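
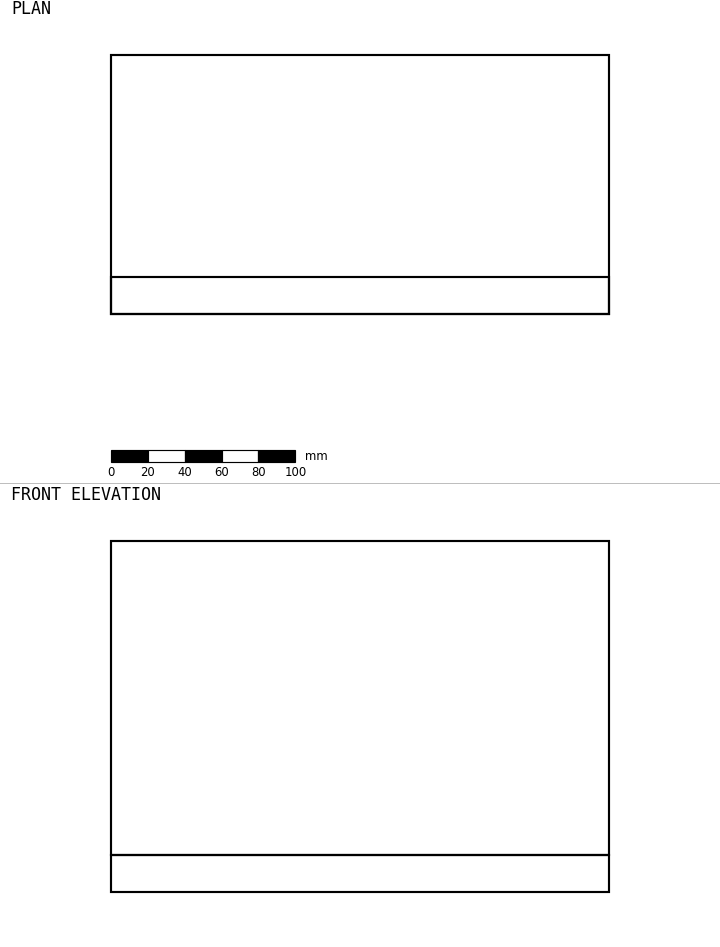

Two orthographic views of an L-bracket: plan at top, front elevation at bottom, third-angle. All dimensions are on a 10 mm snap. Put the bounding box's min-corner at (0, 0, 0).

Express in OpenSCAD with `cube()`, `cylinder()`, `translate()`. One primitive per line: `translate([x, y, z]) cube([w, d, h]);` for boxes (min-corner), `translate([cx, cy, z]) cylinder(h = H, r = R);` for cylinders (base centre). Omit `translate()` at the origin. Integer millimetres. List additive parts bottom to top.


cube([270, 140, 20]);
translate([0, 0, 20]) cube([270, 20, 170]);


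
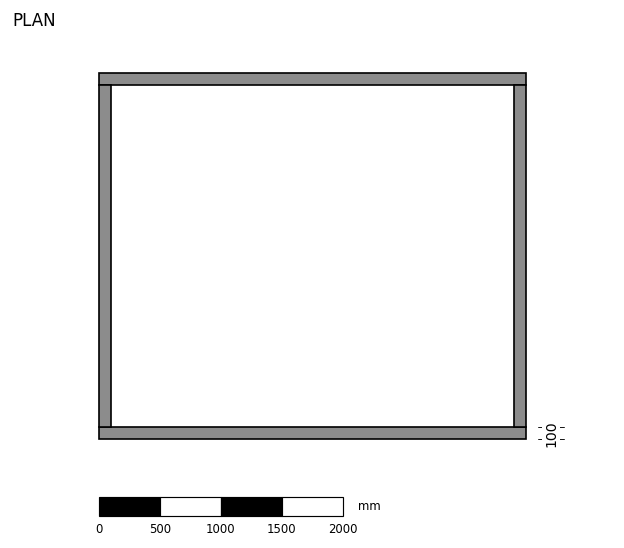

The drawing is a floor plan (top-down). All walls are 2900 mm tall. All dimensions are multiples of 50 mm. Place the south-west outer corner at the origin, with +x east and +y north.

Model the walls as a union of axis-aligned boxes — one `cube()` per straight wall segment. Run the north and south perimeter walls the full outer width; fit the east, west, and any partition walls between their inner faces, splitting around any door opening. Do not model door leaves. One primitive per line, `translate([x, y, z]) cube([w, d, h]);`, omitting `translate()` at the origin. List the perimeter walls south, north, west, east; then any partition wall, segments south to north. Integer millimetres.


cube([3500, 100, 2900]);
translate([0, 2900, 0]) cube([3500, 100, 2900]);
translate([0, 100, 0]) cube([100, 2800, 2900]);
translate([3400, 100, 0]) cube([100, 2800, 2900]);


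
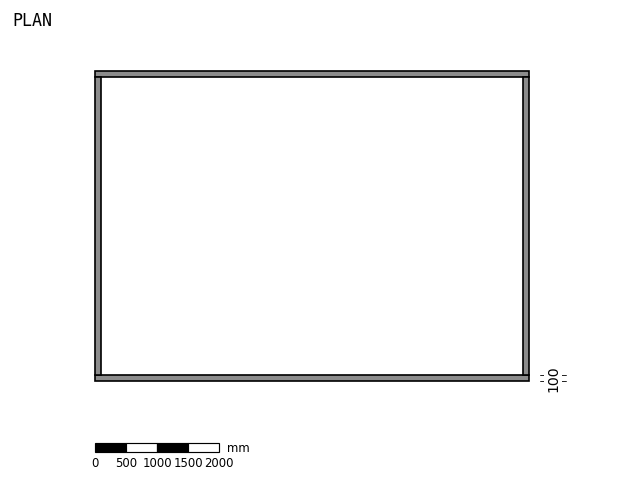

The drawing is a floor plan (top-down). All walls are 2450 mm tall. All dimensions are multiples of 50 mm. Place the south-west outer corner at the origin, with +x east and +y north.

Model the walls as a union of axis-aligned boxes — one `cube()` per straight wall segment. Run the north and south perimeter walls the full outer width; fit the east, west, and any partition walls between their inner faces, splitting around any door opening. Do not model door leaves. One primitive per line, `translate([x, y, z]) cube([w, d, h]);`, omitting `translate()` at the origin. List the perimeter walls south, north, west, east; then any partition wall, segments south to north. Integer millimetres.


cube([7000, 100, 2450]);
translate([0, 4900, 0]) cube([7000, 100, 2450]);
translate([0, 100, 0]) cube([100, 4800, 2450]);
translate([6900, 100, 0]) cube([100, 4800, 2450]);


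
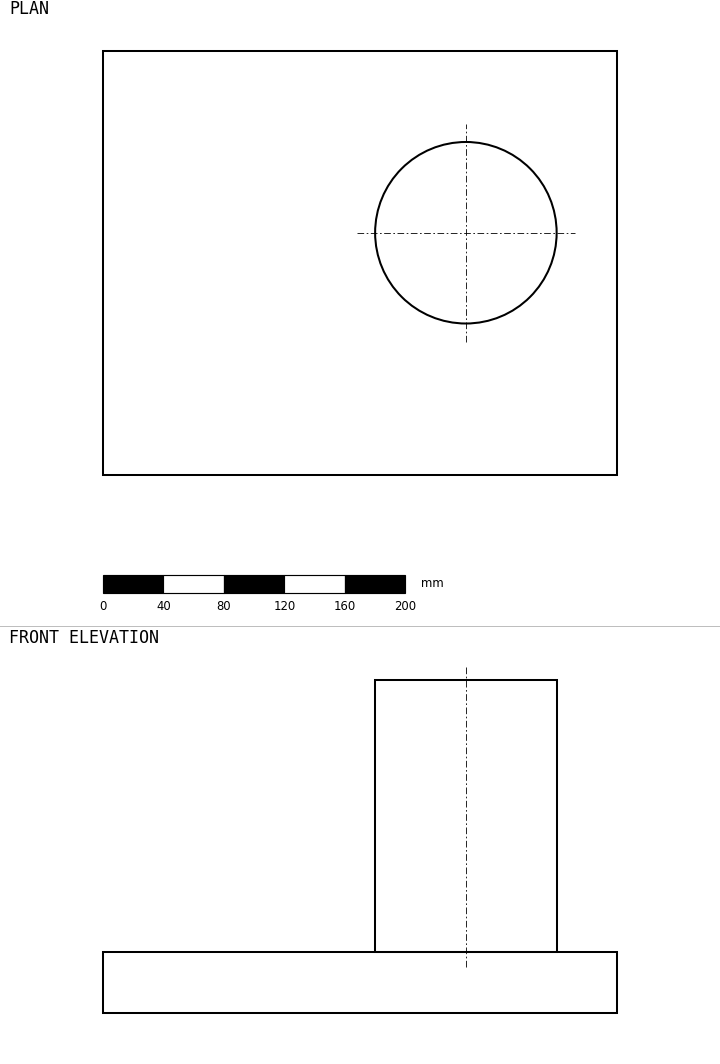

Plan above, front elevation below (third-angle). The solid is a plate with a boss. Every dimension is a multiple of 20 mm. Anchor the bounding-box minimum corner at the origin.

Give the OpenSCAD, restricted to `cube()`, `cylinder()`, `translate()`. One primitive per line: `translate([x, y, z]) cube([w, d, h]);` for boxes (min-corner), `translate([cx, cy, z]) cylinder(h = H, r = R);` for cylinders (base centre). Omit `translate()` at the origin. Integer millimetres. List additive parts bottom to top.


cube([340, 280, 40]);
translate([240, 160, 40]) cylinder(h = 180, r = 60);


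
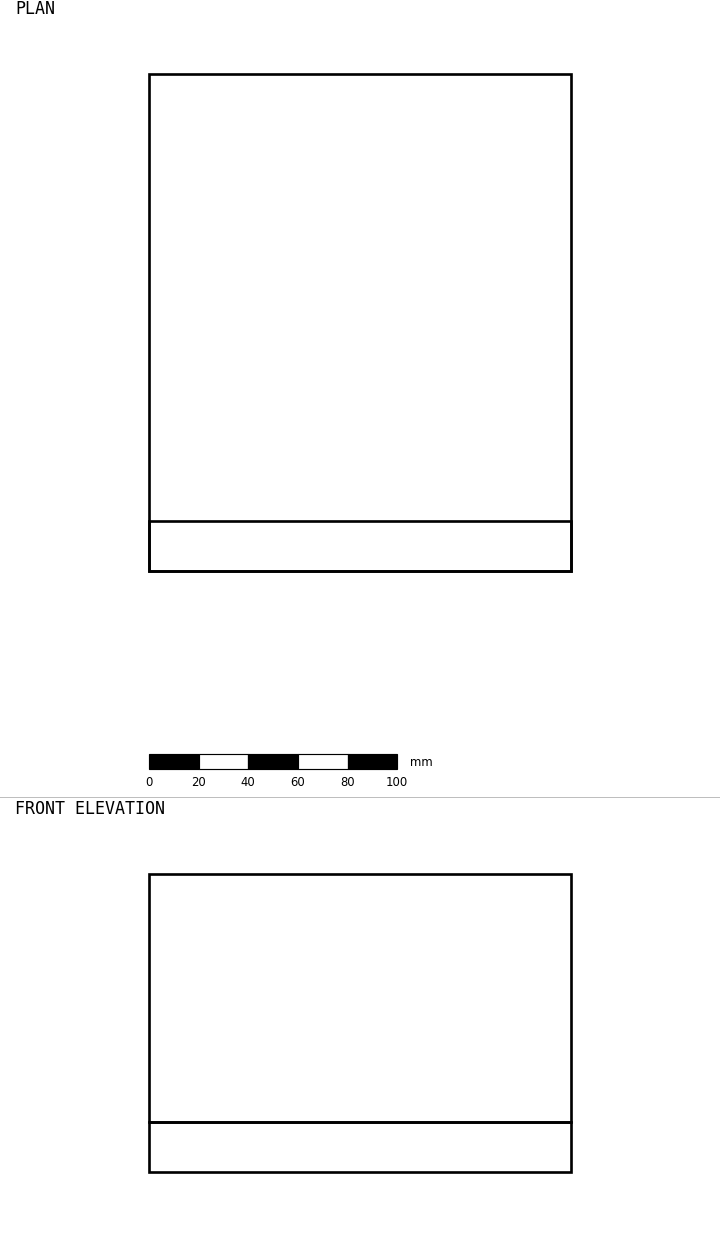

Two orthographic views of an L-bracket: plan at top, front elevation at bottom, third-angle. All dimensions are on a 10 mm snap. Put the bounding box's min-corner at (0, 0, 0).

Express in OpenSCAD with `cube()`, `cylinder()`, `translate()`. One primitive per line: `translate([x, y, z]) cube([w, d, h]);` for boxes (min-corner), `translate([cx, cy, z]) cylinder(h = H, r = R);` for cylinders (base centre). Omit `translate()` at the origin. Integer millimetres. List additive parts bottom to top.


cube([170, 200, 20]);
translate([0, 0, 20]) cube([170, 20, 100]);


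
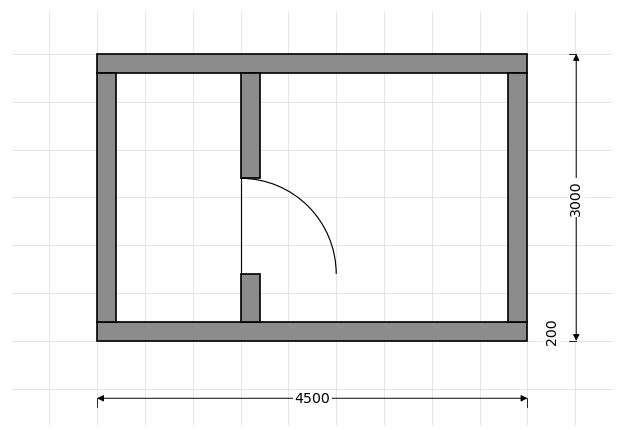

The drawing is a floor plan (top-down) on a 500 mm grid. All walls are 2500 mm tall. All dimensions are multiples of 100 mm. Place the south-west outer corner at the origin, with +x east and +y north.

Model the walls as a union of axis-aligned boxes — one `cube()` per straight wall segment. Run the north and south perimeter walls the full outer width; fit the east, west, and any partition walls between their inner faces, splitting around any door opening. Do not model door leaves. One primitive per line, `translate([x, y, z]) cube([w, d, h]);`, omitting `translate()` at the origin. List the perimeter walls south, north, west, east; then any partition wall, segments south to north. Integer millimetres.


cube([4500, 200, 2500]);
translate([0, 2800, 0]) cube([4500, 200, 2500]);
translate([0, 200, 0]) cube([200, 2600, 2500]);
translate([4300, 200, 0]) cube([200, 2600, 2500]);
translate([1500, 200, 0]) cube([200, 500, 2500]);
translate([1500, 1700, 0]) cube([200, 1100, 2500]);


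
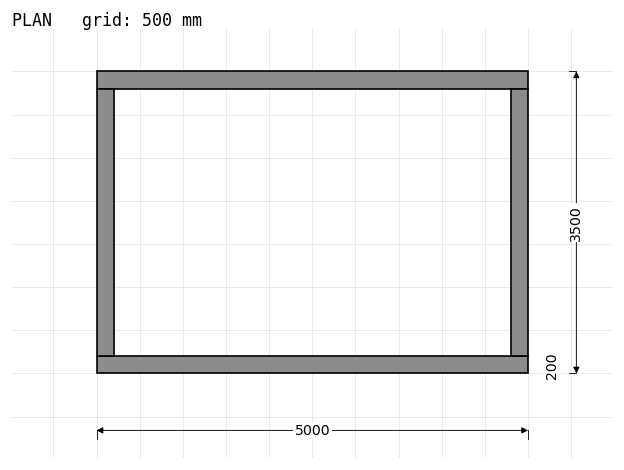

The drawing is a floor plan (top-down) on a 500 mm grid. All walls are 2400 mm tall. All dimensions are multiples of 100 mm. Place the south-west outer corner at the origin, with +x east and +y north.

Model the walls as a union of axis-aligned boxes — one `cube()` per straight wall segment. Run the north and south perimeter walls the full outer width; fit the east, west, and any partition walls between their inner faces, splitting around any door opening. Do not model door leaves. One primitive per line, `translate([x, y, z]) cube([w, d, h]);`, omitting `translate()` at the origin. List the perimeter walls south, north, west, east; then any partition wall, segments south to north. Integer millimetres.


cube([5000, 200, 2400]);
translate([0, 3300, 0]) cube([5000, 200, 2400]);
translate([0, 200, 0]) cube([200, 3100, 2400]);
translate([4800, 200, 0]) cube([200, 3100, 2400]);


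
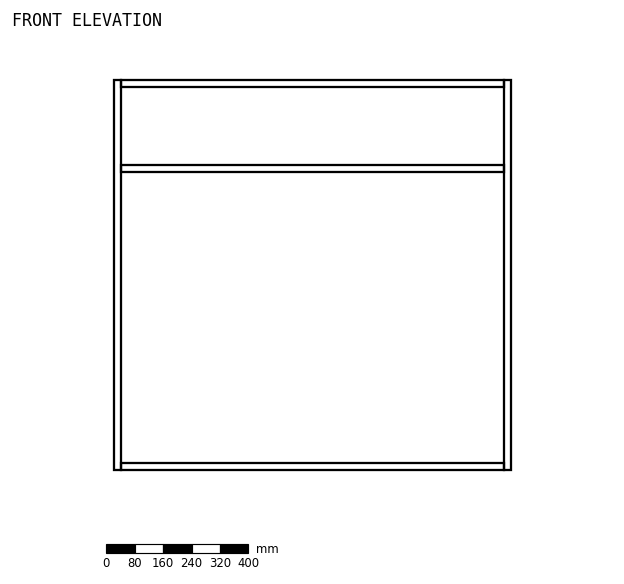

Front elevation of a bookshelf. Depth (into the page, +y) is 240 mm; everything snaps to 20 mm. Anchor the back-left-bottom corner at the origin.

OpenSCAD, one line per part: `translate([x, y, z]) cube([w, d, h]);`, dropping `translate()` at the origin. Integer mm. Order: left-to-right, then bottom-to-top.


cube([20, 240, 1100]);
translate([20, 0, 0]) cube([1080, 240, 20]);
translate([20, 0, 840]) cube([1080, 240, 20]);
translate([20, 0, 1080]) cube([1080, 240, 20]);
translate([1100, 0, 0]) cube([20, 240, 1100]);


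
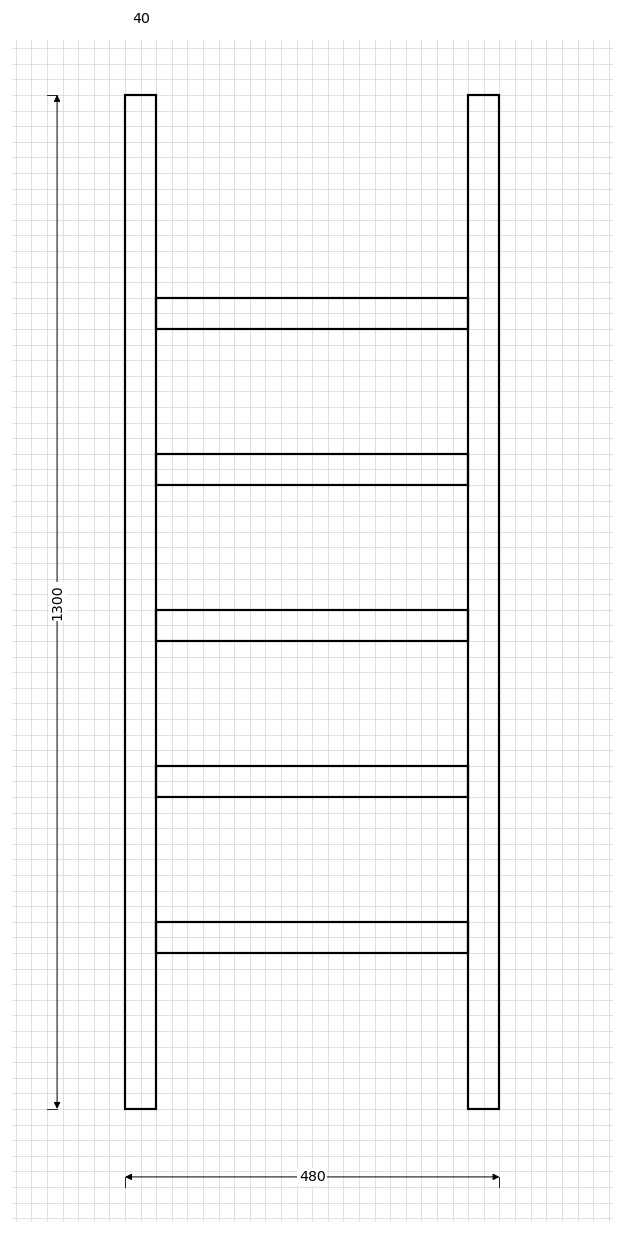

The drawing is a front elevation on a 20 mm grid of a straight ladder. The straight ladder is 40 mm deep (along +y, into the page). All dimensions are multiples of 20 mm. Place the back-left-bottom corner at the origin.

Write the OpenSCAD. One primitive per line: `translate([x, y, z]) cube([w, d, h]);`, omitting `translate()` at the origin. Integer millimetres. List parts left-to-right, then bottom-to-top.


cube([40, 40, 1300]);
translate([40, 0, 200]) cube([400, 40, 40]);
translate([40, 0, 400]) cube([400, 40, 40]);
translate([40, 0, 600]) cube([400, 40, 40]);
translate([40, 0, 800]) cube([400, 40, 40]);
translate([40, 0, 1000]) cube([400, 40, 40]);
translate([440, 0, 0]) cube([40, 40, 1300]);


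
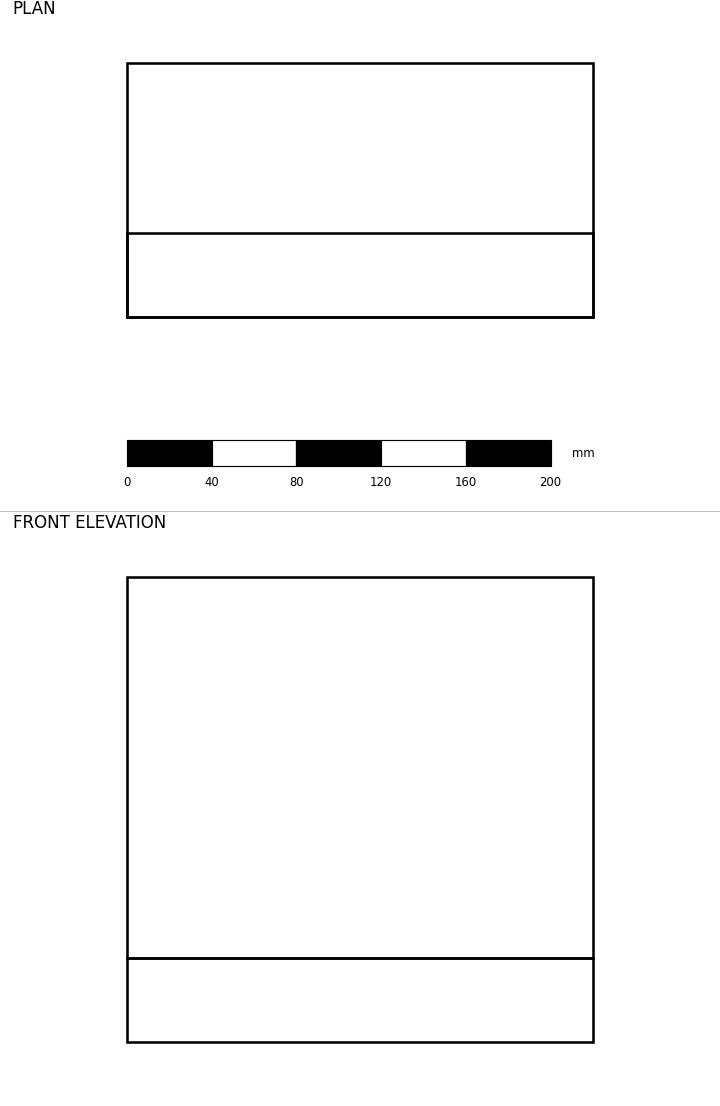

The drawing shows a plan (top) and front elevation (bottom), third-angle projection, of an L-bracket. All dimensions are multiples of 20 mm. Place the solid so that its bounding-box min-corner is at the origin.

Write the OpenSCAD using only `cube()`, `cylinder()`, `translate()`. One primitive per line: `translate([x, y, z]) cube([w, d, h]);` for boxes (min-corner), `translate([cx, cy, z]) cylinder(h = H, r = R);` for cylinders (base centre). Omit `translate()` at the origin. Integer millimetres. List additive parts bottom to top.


cube([220, 120, 40]);
translate([0, 0, 40]) cube([220, 40, 180]);


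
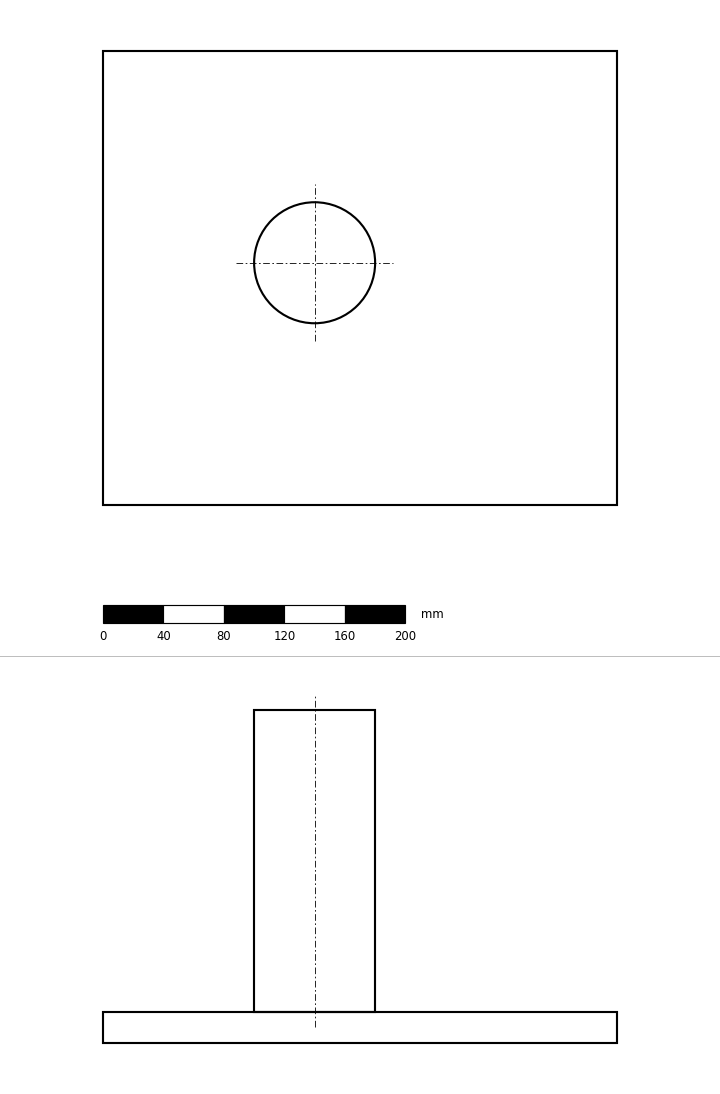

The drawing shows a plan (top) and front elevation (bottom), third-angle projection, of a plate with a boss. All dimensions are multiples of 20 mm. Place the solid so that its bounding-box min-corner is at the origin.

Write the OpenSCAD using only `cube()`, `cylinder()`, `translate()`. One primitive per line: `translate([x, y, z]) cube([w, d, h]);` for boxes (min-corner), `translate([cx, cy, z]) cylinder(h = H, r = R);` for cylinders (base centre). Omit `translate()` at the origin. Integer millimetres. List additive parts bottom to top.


cube([340, 300, 20]);
translate([140, 160, 20]) cylinder(h = 200, r = 40);


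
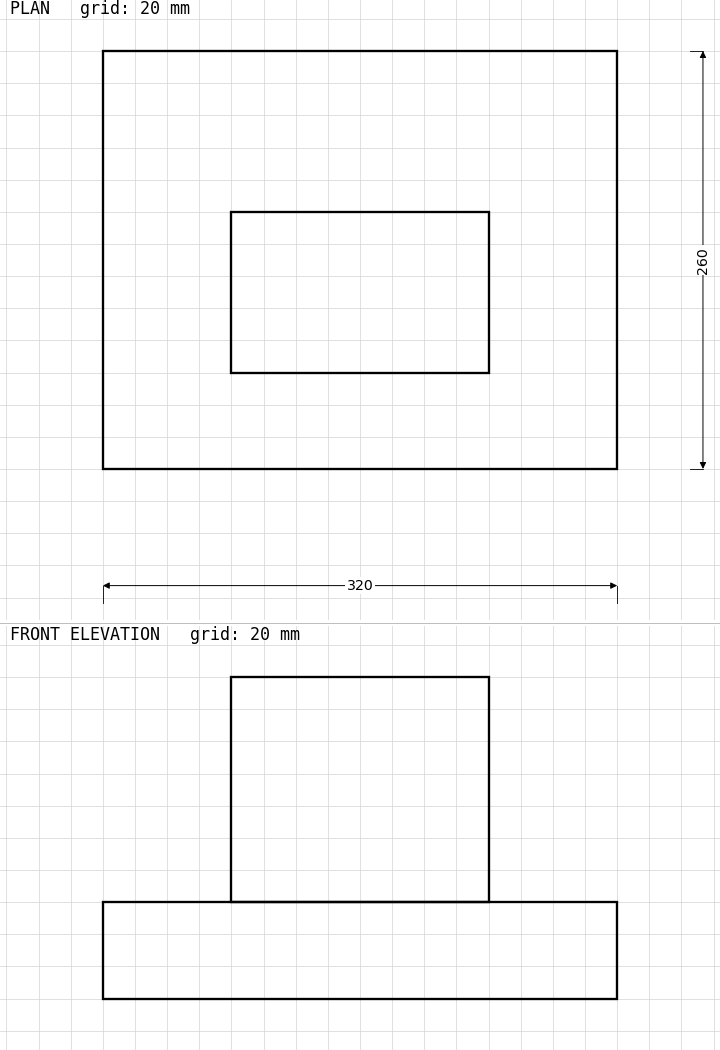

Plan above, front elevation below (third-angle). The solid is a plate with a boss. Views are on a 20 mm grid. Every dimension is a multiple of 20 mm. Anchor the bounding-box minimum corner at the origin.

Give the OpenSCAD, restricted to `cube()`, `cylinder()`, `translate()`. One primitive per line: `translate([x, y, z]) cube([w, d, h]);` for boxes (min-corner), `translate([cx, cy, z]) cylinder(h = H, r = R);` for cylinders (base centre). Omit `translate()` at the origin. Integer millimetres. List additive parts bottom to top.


cube([320, 260, 60]);
translate([80, 60, 60]) cube([160, 100, 140]);


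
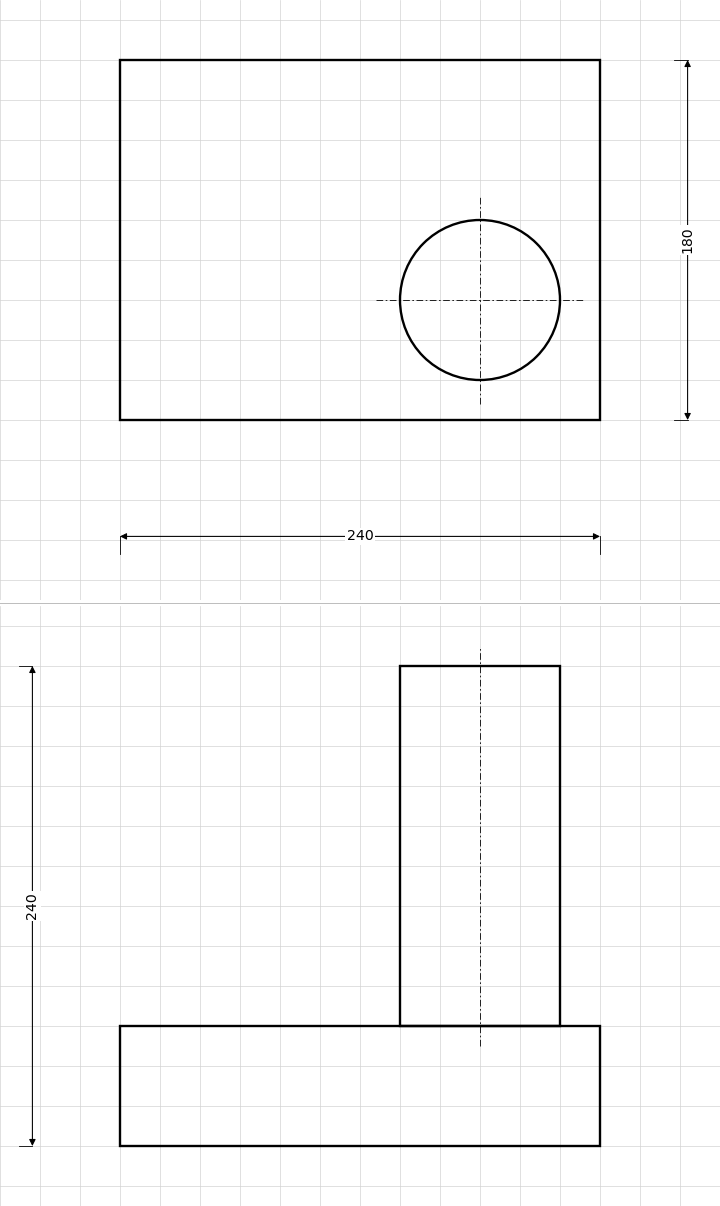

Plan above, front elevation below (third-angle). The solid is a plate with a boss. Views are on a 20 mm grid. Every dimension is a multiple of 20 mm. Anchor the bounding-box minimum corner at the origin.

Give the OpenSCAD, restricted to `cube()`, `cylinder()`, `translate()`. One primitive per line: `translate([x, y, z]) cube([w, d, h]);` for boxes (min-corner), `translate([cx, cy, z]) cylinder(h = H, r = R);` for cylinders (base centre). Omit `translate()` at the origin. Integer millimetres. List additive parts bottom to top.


cube([240, 180, 60]);
translate([180, 60, 60]) cylinder(h = 180, r = 40);


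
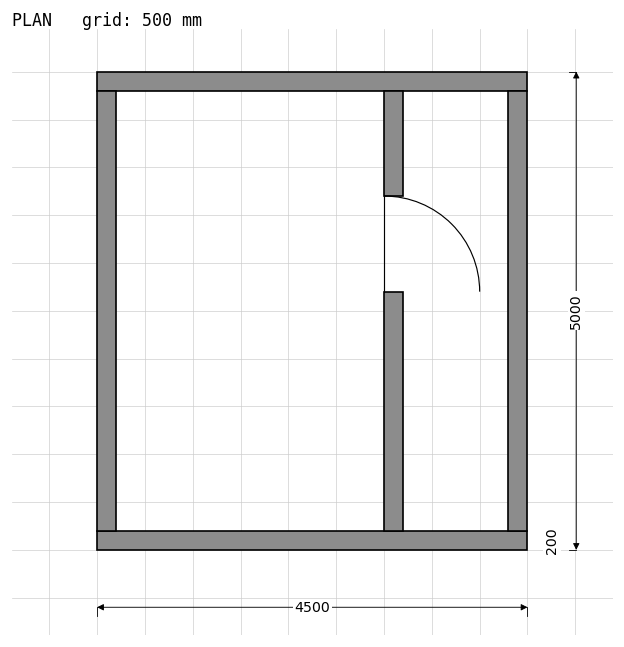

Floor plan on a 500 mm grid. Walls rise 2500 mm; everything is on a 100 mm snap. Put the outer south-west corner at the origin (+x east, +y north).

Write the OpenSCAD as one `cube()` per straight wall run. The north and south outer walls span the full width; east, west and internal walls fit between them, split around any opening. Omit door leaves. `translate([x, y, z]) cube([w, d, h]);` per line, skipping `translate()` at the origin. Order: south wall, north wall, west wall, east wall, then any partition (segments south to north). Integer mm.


cube([4500, 200, 2500]);
translate([0, 4800, 0]) cube([4500, 200, 2500]);
translate([0, 200, 0]) cube([200, 4600, 2500]);
translate([4300, 200, 0]) cube([200, 4600, 2500]);
translate([3000, 200, 0]) cube([200, 2500, 2500]);
translate([3000, 3700, 0]) cube([200, 1100, 2500]);


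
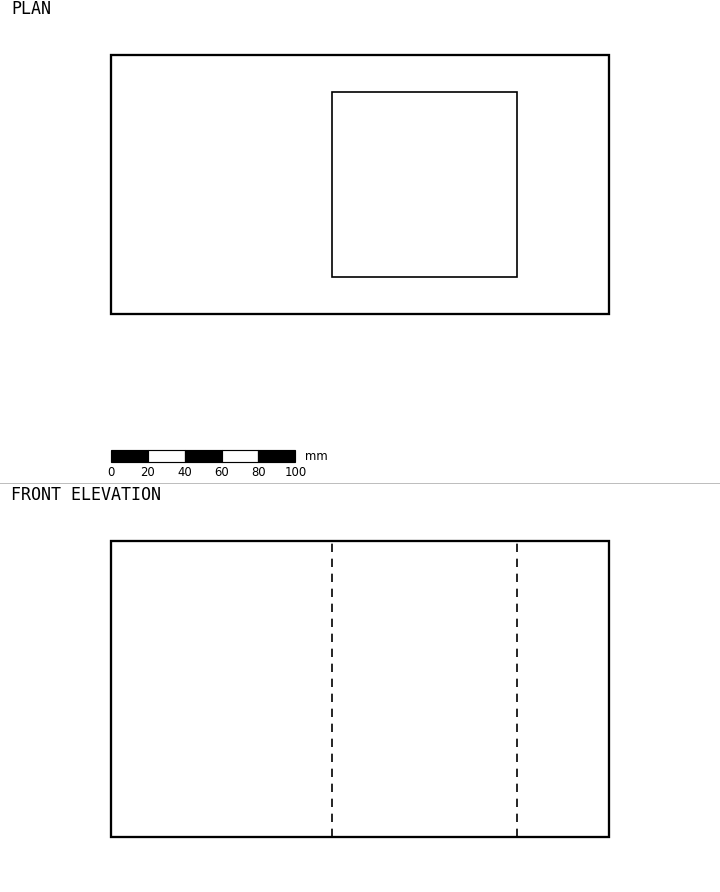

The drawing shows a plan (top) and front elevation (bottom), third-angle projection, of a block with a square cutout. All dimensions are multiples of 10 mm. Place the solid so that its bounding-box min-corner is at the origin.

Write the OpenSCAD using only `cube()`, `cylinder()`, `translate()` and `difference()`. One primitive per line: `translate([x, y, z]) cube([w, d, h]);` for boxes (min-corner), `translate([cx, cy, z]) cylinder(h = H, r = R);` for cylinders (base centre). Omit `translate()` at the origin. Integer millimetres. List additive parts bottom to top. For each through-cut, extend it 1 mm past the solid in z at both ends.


difference() {
  cube([270, 140, 160]);
  translate([120, 20, -1]) cube([100, 100, 162]);
}


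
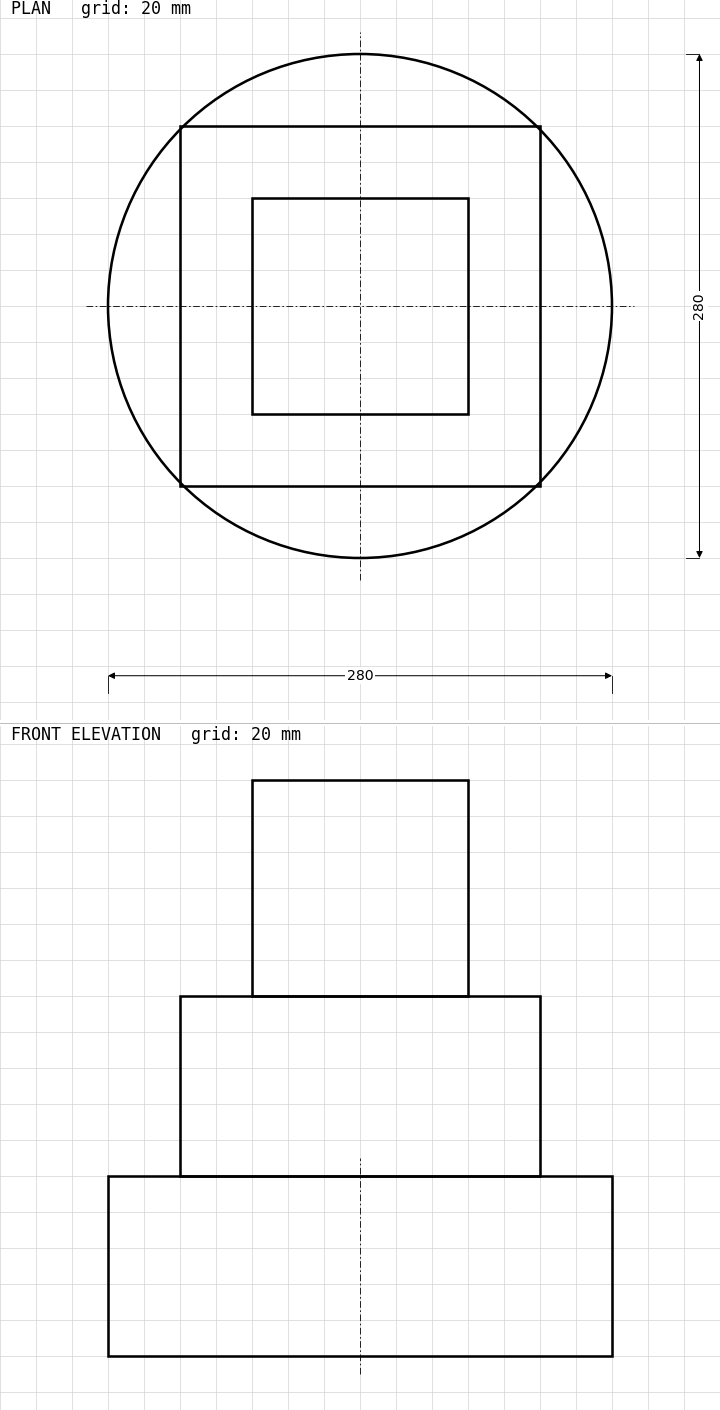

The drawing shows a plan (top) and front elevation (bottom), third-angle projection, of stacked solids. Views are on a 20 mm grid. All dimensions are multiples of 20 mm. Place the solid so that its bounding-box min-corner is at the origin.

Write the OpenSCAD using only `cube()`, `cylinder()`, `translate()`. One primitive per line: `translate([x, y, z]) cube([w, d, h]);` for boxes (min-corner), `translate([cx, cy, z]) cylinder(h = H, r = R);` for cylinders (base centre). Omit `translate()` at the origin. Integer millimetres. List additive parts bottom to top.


translate([140, 140, 0]) cylinder(h = 100, r = 140);
translate([40, 40, 100]) cube([200, 200, 100]);
translate([80, 80, 200]) cube([120, 120, 120]);


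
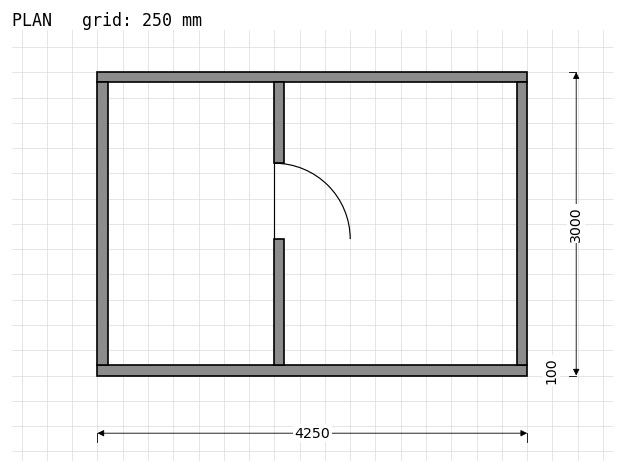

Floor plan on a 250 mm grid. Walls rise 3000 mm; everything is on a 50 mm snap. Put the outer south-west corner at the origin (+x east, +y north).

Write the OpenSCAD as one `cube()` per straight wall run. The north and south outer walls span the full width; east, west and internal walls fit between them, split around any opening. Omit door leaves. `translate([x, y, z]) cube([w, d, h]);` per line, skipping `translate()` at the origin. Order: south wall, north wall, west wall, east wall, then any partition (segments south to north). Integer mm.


cube([4250, 100, 3000]);
translate([0, 2900, 0]) cube([4250, 100, 3000]);
translate([0, 100, 0]) cube([100, 2800, 3000]);
translate([4150, 100, 0]) cube([100, 2800, 3000]);
translate([1750, 100, 0]) cube([100, 1250, 3000]);
translate([1750, 2100, 0]) cube([100, 800, 3000]);


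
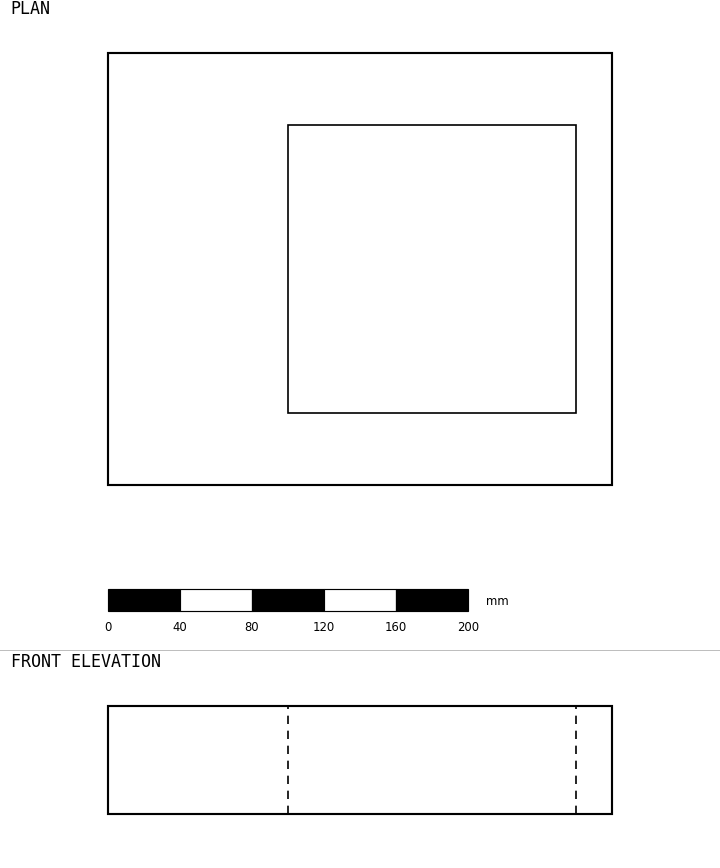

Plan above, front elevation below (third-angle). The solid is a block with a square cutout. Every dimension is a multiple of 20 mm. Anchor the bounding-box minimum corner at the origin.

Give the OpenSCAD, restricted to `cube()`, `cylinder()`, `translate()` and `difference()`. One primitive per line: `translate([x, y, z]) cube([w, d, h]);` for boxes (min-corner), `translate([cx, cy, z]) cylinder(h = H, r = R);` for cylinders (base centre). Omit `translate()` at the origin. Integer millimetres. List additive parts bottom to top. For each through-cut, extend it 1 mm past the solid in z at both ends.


difference() {
  cube([280, 240, 60]);
  translate([100, 40, -1]) cube([160, 160, 62]);
}


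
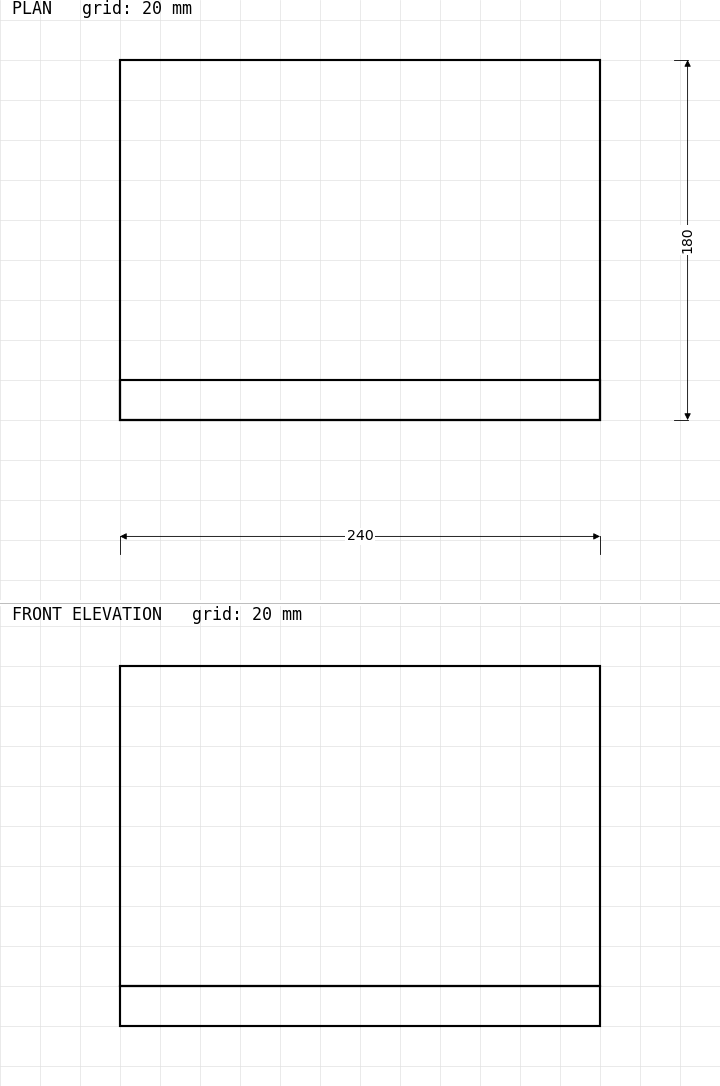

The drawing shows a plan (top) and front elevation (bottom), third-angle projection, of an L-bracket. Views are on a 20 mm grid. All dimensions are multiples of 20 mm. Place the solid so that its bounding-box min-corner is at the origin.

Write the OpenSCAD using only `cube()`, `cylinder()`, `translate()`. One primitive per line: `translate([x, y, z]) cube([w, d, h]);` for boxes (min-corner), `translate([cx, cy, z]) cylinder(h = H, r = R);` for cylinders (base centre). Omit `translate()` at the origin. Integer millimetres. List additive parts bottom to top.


cube([240, 180, 20]);
translate([0, 0, 20]) cube([240, 20, 160]);


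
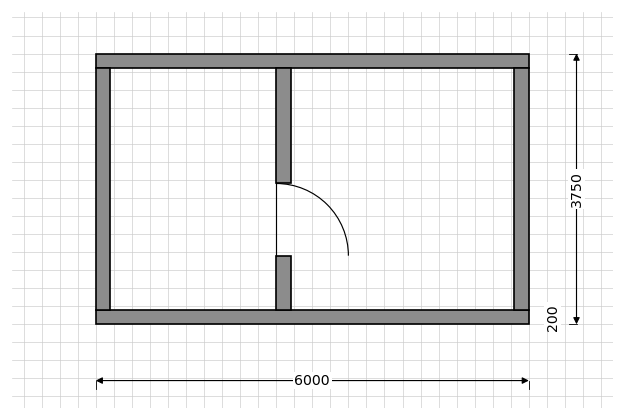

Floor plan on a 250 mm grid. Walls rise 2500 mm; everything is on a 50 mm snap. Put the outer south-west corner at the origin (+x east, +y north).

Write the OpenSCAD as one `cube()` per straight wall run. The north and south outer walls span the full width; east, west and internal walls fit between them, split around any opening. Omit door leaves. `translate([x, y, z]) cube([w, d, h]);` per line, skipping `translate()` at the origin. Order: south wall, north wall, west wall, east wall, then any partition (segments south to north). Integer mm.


cube([6000, 200, 2500]);
translate([0, 3550, 0]) cube([6000, 200, 2500]);
translate([0, 200, 0]) cube([200, 3350, 2500]);
translate([5800, 200, 0]) cube([200, 3350, 2500]);
translate([2500, 200, 0]) cube([200, 750, 2500]);
translate([2500, 1950, 0]) cube([200, 1600, 2500]);


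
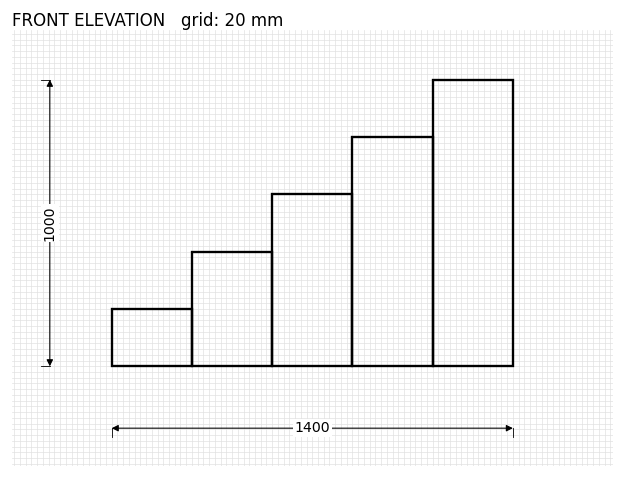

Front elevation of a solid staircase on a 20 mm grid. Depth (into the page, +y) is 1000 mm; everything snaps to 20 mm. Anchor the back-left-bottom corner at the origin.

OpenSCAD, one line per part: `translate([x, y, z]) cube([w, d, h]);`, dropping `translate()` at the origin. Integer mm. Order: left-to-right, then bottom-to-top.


cube([280, 1000, 200]);
translate([280, 0, 0]) cube([280, 1000, 400]);
translate([560, 0, 0]) cube([280, 1000, 600]);
translate([840, 0, 0]) cube([280, 1000, 800]);
translate([1120, 0, 0]) cube([280, 1000, 1000]);


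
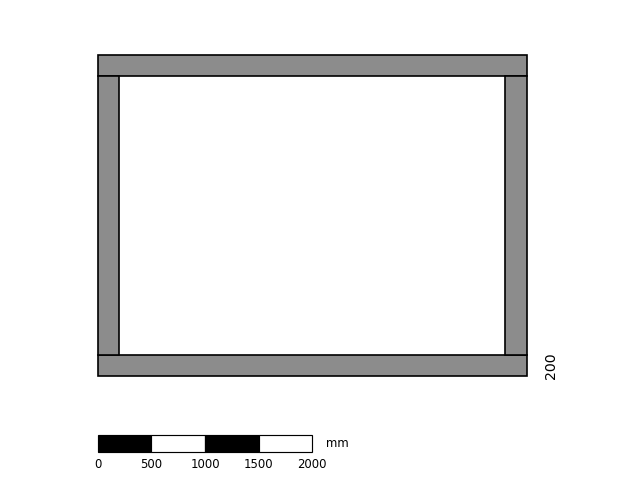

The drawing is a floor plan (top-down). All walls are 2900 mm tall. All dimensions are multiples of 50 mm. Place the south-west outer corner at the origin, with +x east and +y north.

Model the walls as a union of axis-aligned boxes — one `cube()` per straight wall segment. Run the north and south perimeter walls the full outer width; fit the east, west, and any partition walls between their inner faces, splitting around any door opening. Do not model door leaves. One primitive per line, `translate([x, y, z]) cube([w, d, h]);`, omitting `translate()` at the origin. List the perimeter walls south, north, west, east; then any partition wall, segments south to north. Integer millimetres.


cube([4000, 200, 2900]);
translate([0, 2800, 0]) cube([4000, 200, 2900]);
translate([0, 200, 0]) cube([200, 2600, 2900]);
translate([3800, 200, 0]) cube([200, 2600, 2900]);


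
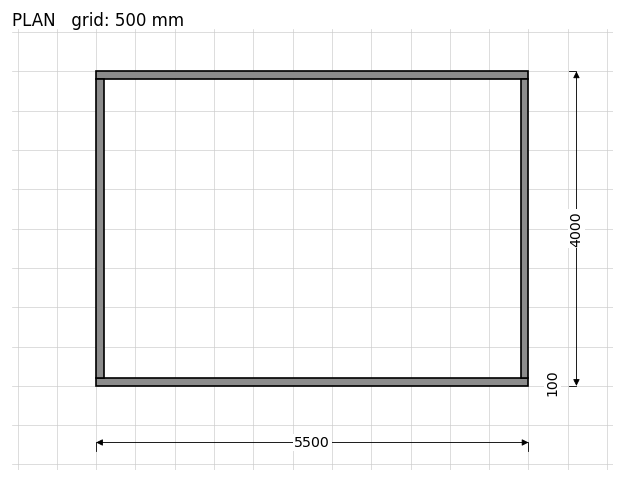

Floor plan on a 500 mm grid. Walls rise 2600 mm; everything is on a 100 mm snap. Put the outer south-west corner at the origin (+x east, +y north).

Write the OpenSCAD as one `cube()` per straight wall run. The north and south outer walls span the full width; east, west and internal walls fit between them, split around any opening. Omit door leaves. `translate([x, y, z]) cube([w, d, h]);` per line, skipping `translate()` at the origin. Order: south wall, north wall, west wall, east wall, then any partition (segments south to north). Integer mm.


cube([5500, 100, 2600]);
translate([0, 3900, 0]) cube([5500, 100, 2600]);
translate([0, 100, 0]) cube([100, 3800, 2600]);
translate([5400, 100, 0]) cube([100, 3800, 2600]);


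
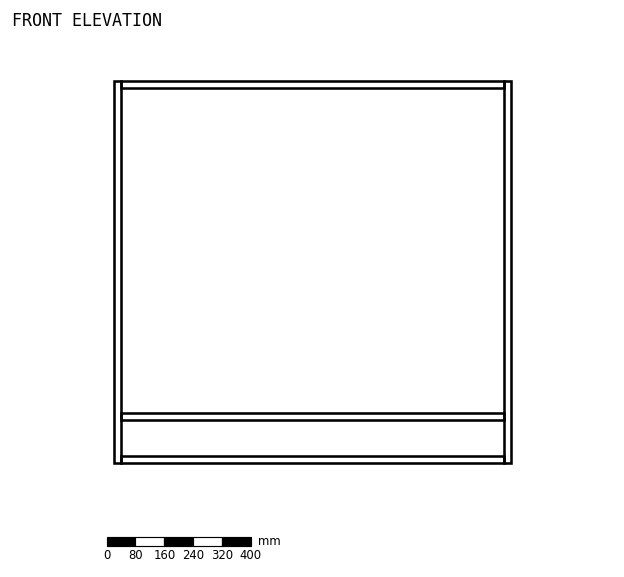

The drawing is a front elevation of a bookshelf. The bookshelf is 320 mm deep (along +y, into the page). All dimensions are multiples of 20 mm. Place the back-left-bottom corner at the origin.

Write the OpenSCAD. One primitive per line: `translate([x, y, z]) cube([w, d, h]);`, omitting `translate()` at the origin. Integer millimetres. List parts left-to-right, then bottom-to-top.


cube([20, 320, 1060]);
translate([20, 0, 0]) cube([1060, 320, 20]);
translate([20, 0, 120]) cube([1060, 320, 20]);
translate([20, 0, 1040]) cube([1060, 320, 20]);
translate([1080, 0, 0]) cube([20, 320, 1060]);


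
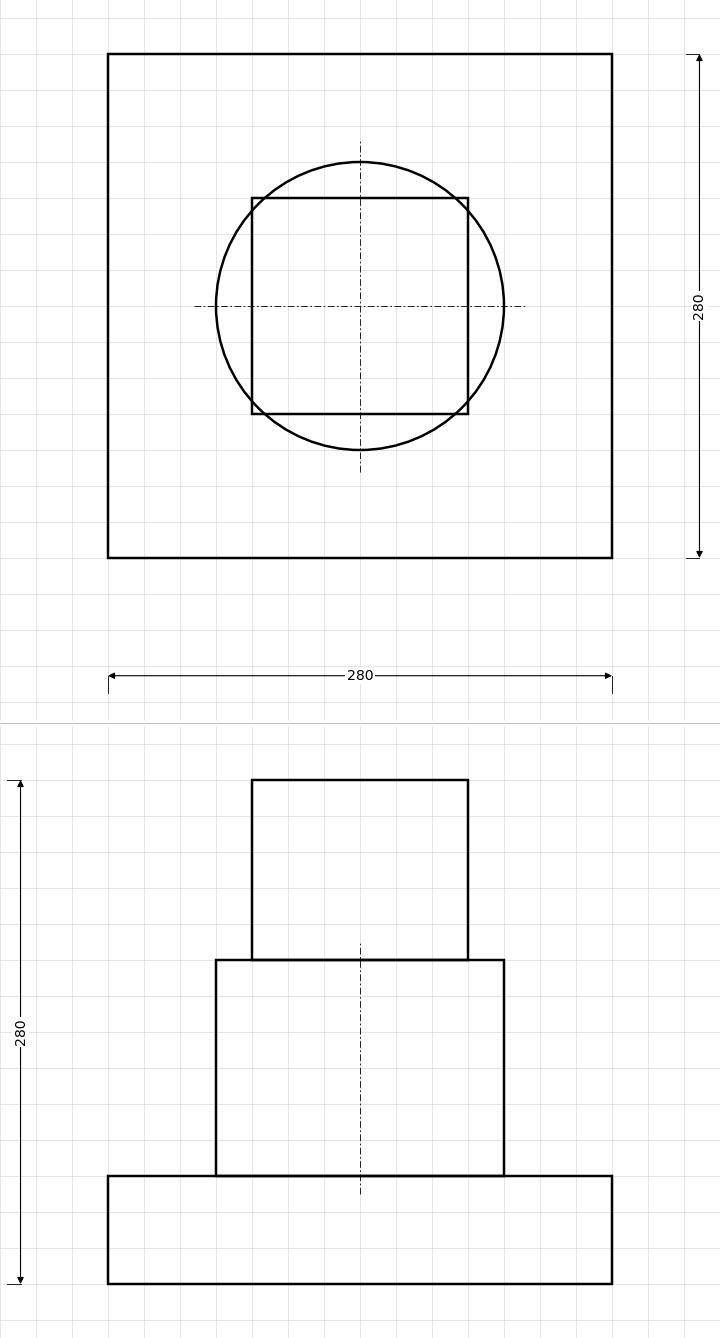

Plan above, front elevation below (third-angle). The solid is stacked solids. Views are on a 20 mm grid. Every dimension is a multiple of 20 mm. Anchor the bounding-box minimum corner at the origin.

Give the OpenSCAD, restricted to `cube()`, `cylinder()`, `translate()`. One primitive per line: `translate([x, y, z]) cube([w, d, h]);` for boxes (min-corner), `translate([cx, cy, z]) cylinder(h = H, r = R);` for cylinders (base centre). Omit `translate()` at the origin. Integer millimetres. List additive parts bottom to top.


cube([280, 280, 60]);
translate([140, 140, 60]) cylinder(h = 120, r = 80);
translate([80, 80, 180]) cube([120, 120, 100]);


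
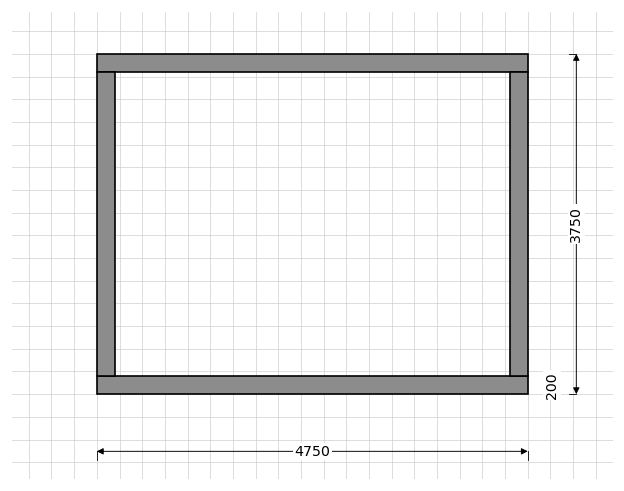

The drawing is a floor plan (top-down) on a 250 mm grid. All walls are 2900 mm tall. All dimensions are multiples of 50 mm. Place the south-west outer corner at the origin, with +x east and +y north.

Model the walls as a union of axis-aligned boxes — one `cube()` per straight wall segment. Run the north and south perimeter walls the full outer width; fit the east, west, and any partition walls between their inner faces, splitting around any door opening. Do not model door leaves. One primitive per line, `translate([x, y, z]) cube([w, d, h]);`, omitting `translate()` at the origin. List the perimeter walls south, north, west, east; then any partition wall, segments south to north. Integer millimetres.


cube([4750, 200, 2900]);
translate([0, 3550, 0]) cube([4750, 200, 2900]);
translate([0, 200, 0]) cube([200, 3350, 2900]);
translate([4550, 200, 0]) cube([200, 3350, 2900]);


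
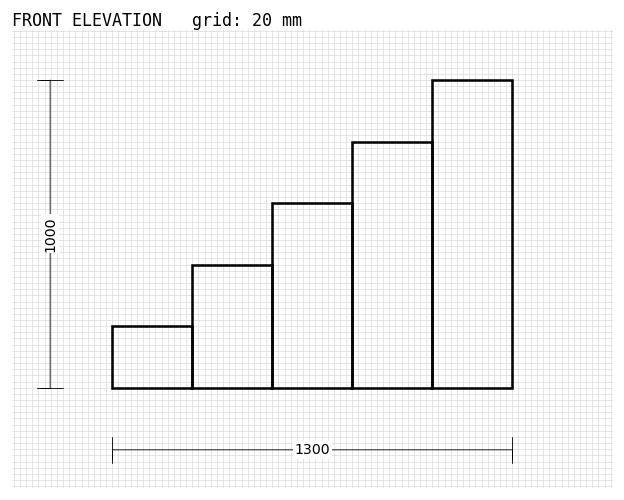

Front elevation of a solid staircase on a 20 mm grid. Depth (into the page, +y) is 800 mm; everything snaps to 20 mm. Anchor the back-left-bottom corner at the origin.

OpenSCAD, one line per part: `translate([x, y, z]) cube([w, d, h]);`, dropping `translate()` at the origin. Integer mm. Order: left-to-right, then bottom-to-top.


cube([260, 800, 200]);
translate([260, 0, 0]) cube([260, 800, 400]);
translate([520, 0, 0]) cube([260, 800, 600]);
translate([780, 0, 0]) cube([260, 800, 800]);
translate([1040, 0, 0]) cube([260, 800, 1000]);


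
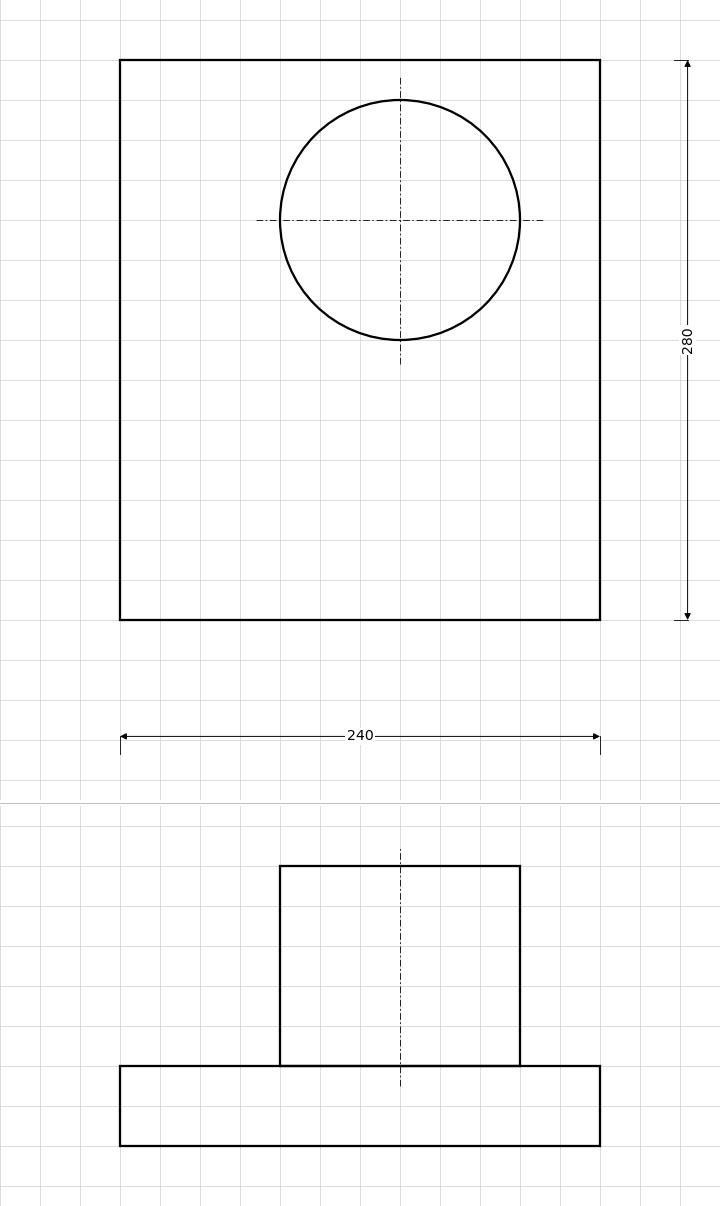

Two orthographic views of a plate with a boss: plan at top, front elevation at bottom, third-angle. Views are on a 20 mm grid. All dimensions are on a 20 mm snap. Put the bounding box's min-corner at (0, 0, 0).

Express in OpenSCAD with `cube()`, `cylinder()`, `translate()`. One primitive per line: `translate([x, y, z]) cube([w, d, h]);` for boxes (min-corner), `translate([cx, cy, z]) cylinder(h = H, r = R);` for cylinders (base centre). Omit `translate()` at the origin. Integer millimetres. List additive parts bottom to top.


cube([240, 280, 40]);
translate([140, 200, 40]) cylinder(h = 100, r = 60);


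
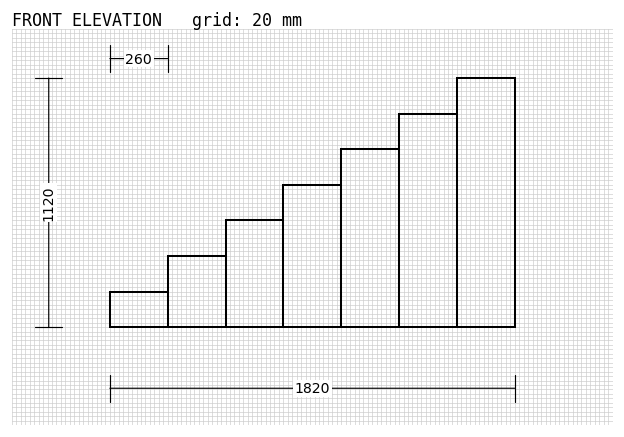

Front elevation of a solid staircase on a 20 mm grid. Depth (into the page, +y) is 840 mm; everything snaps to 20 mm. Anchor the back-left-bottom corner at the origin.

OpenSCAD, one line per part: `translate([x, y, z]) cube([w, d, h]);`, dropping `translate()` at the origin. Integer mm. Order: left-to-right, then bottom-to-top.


cube([260, 840, 160]);
translate([260, 0, 0]) cube([260, 840, 320]);
translate([520, 0, 0]) cube([260, 840, 480]);
translate([780, 0, 0]) cube([260, 840, 640]);
translate([1040, 0, 0]) cube([260, 840, 800]);
translate([1300, 0, 0]) cube([260, 840, 960]);
translate([1560, 0, 0]) cube([260, 840, 1120]);


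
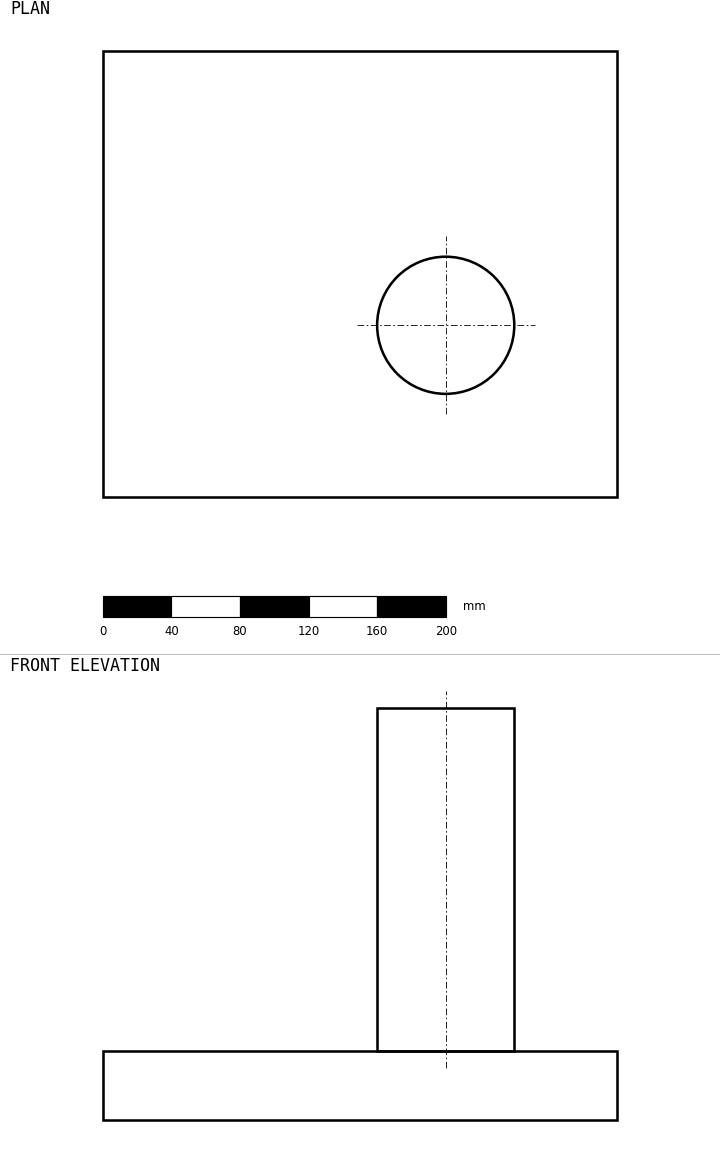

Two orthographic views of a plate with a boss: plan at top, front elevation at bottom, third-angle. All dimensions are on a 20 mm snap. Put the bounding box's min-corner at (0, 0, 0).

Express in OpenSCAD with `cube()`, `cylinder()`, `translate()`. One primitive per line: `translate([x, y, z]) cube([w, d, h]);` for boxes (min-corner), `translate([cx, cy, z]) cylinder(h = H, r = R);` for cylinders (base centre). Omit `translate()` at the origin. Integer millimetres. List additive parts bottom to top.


cube([300, 260, 40]);
translate([200, 100, 40]) cylinder(h = 200, r = 40);


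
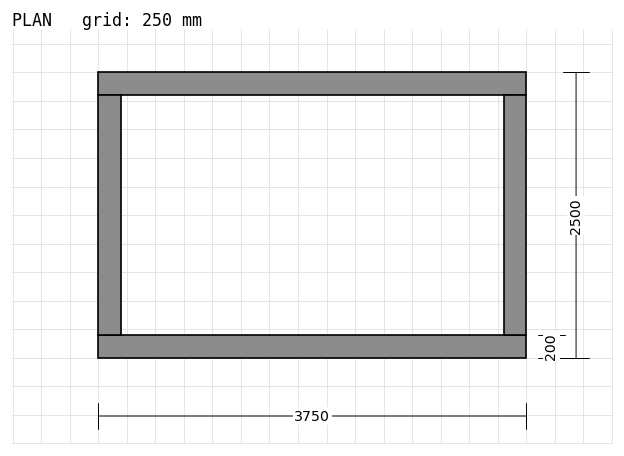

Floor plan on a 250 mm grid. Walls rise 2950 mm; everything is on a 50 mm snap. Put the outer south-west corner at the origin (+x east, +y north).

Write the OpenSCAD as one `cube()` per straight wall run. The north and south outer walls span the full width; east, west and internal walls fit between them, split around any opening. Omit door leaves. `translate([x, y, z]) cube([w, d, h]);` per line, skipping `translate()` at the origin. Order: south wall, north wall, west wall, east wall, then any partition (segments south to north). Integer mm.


cube([3750, 200, 2950]);
translate([0, 2300, 0]) cube([3750, 200, 2950]);
translate([0, 200, 0]) cube([200, 2100, 2950]);
translate([3550, 200, 0]) cube([200, 2100, 2950]);


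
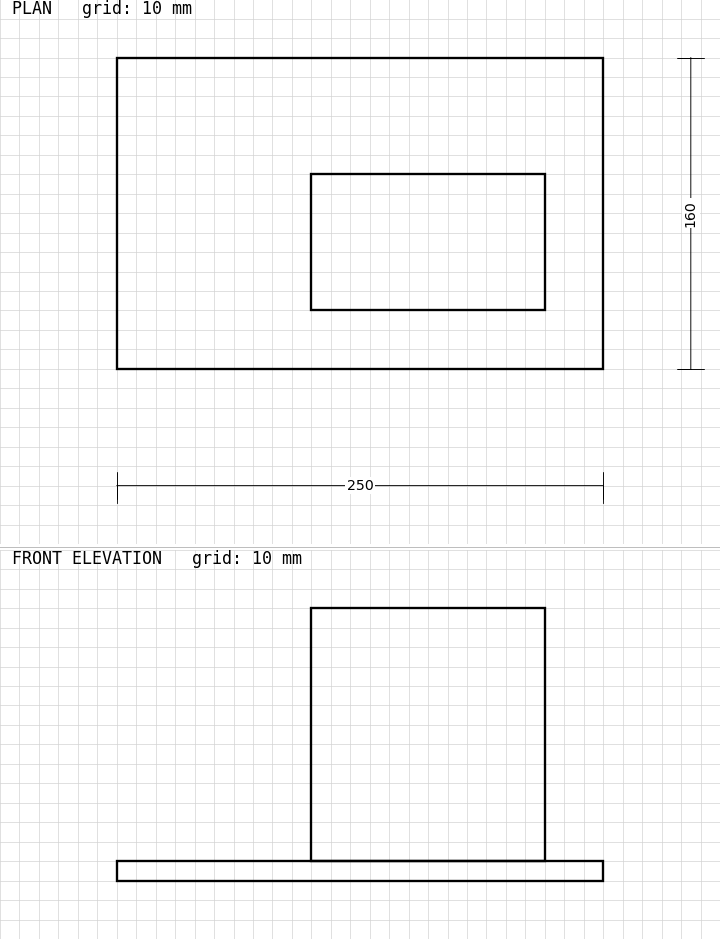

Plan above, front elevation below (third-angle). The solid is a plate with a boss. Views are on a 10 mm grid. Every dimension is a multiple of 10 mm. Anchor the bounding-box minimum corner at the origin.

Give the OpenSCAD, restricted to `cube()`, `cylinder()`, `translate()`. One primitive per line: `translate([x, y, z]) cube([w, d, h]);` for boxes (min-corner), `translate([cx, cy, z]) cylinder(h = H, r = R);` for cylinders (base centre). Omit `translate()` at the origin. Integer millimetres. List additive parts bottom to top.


cube([250, 160, 10]);
translate([100, 30, 10]) cube([120, 70, 130]);


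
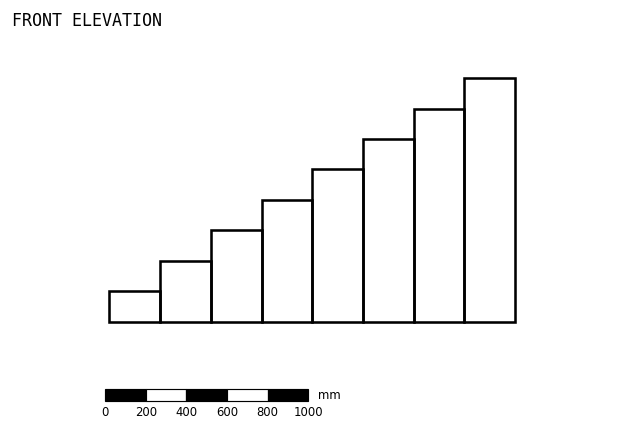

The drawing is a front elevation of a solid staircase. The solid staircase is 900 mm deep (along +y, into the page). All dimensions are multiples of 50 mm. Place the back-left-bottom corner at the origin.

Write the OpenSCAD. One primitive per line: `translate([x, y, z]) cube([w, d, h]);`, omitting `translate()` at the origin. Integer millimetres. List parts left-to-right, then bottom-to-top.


cube([250, 900, 150]);
translate([250, 0, 0]) cube([250, 900, 300]);
translate([500, 0, 0]) cube([250, 900, 450]);
translate([750, 0, 0]) cube([250, 900, 600]);
translate([1000, 0, 0]) cube([250, 900, 750]);
translate([1250, 0, 0]) cube([250, 900, 900]);
translate([1500, 0, 0]) cube([250, 900, 1050]);
translate([1750, 0, 0]) cube([250, 900, 1200]);


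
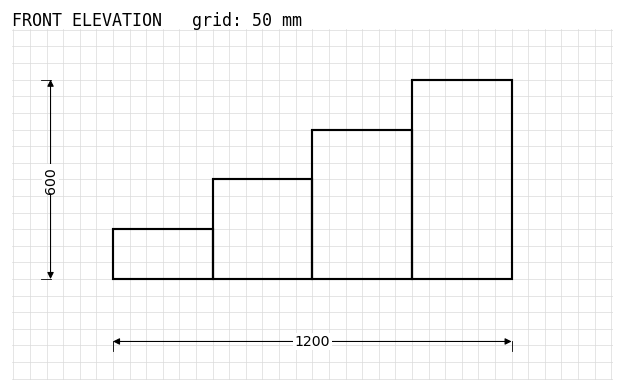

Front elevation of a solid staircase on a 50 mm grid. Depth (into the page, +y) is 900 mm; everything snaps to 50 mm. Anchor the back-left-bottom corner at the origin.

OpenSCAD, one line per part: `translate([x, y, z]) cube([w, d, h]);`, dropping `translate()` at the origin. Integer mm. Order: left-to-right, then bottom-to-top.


cube([300, 900, 150]);
translate([300, 0, 0]) cube([300, 900, 300]);
translate([600, 0, 0]) cube([300, 900, 450]);
translate([900, 0, 0]) cube([300, 900, 600]);


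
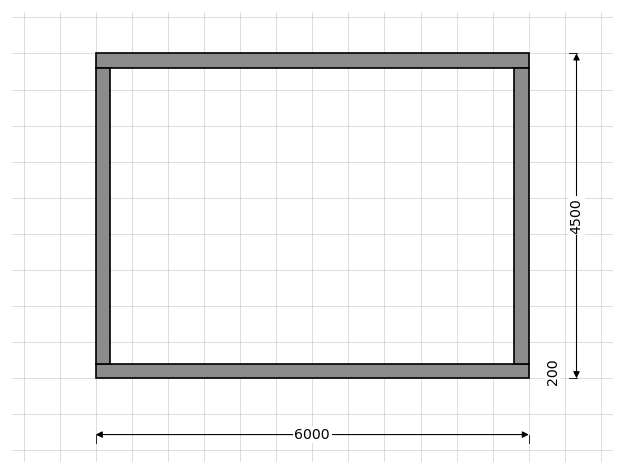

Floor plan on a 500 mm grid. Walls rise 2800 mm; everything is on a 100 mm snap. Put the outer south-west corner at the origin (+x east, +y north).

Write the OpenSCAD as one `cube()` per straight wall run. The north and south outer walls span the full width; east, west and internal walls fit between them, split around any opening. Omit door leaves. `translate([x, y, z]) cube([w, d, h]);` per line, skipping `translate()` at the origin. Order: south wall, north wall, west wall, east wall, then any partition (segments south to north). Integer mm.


cube([6000, 200, 2800]);
translate([0, 4300, 0]) cube([6000, 200, 2800]);
translate([0, 200, 0]) cube([200, 4100, 2800]);
translate([5800, 200, 0]) cube([200, 4100, 2800]);


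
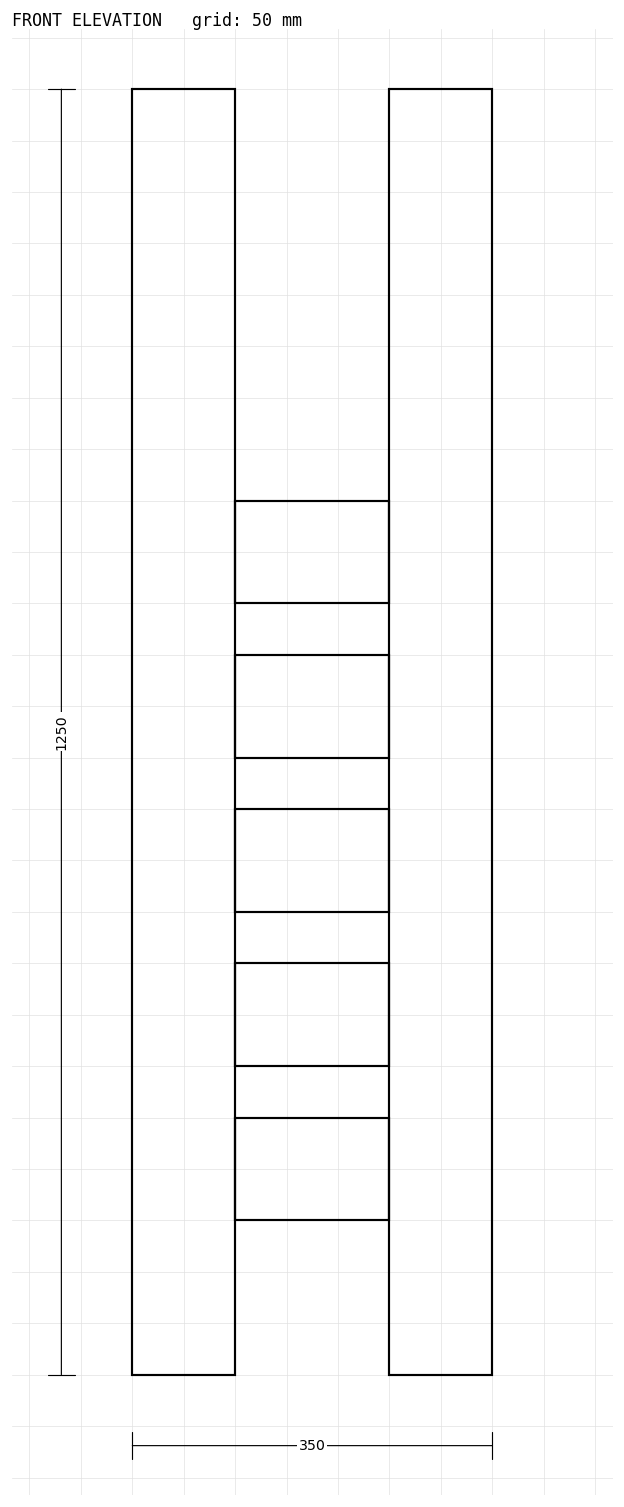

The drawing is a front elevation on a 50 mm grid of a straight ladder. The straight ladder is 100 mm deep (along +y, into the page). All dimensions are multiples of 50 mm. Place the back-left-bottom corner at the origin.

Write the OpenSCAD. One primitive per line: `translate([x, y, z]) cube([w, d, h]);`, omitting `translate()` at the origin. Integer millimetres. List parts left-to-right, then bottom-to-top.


cube([100, 100, 1250]);
translate([100, 0, 150]) cube([150, 100, 100]);
translate([100, 0, 300]) cube([150, 100, 100]);
translate([100, 0, 450]) cube([150, 100, 100]);
translate([100, 0, 600]) cube([150, 100, 100]);
translate([100, 0, 750]) cube([150, 100, 100]);
translate([250, 0, 0]) cube([100, 100, 1250]);


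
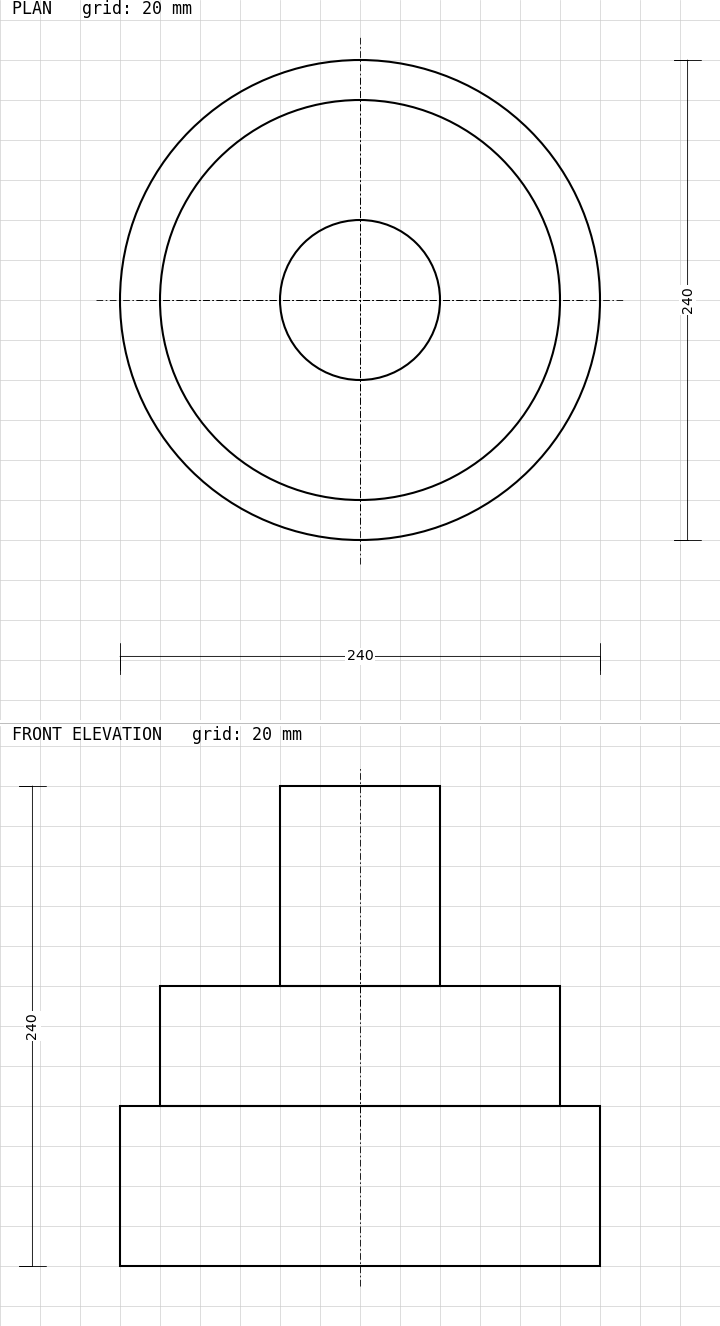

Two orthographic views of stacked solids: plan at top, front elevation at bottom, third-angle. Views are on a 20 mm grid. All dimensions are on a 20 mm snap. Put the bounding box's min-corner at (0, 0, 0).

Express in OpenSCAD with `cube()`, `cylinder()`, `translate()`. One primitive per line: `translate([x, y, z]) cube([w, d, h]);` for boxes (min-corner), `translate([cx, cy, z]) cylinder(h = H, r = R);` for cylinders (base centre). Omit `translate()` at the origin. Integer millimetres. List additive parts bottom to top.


translate([120, 120, 0]) cylinder(h = 80, r = 120);
translate([120, 120, 80]) cylinder(h = 60, r = 100);
translate([120, 120, 140]) cylinder(h = 100, r = 40);


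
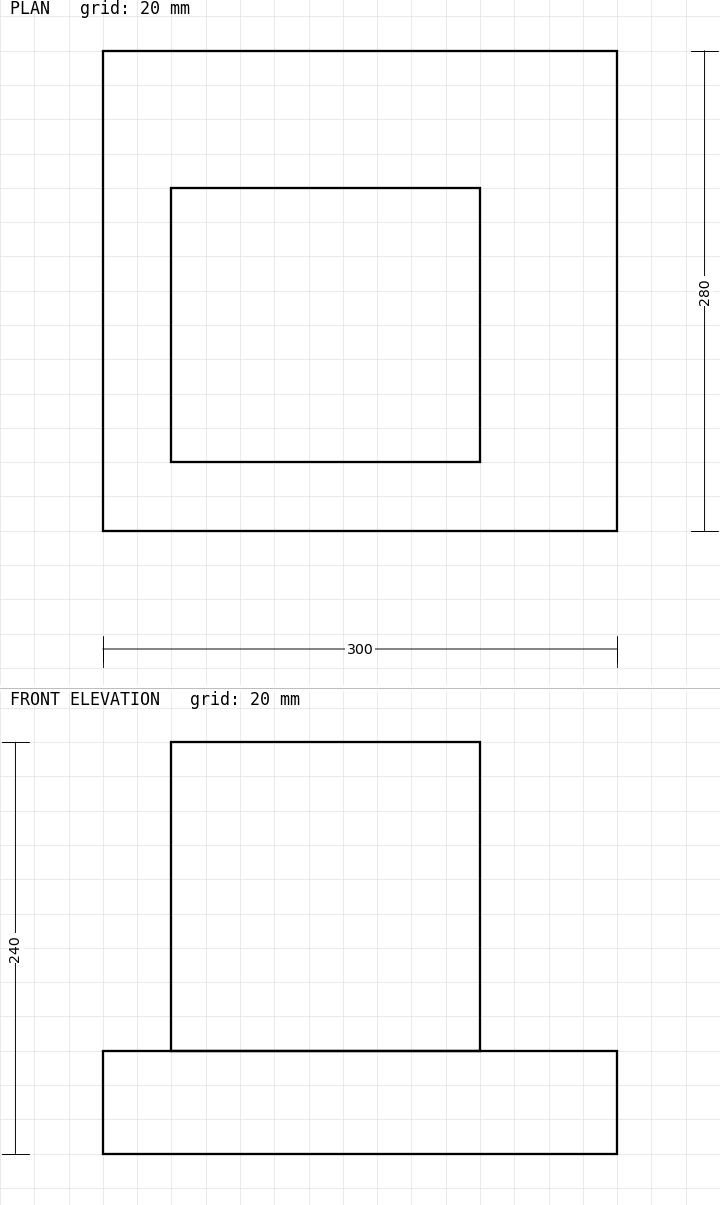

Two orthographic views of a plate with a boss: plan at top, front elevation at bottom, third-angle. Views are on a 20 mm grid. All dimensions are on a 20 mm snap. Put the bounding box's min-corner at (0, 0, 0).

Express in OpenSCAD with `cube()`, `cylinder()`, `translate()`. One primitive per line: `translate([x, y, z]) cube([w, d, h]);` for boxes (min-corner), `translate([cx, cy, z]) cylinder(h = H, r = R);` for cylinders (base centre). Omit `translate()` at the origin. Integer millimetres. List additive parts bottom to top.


cube([300, 280, 60]);
translate([40, 40, 60]) cube([180, 160, 180]);


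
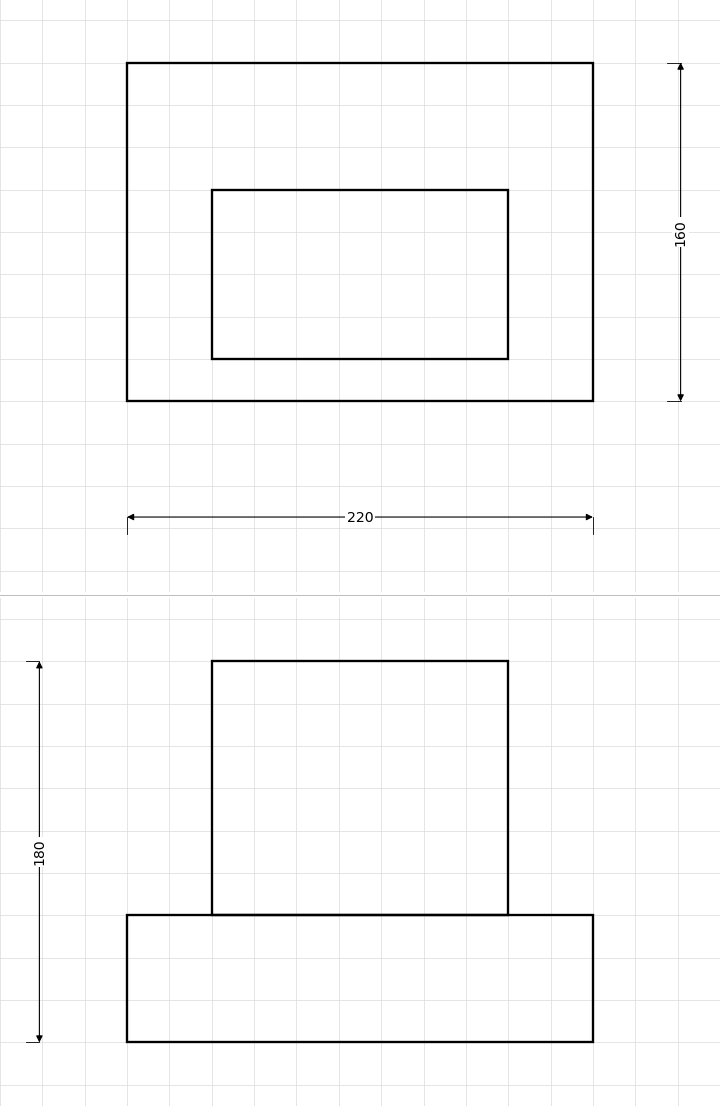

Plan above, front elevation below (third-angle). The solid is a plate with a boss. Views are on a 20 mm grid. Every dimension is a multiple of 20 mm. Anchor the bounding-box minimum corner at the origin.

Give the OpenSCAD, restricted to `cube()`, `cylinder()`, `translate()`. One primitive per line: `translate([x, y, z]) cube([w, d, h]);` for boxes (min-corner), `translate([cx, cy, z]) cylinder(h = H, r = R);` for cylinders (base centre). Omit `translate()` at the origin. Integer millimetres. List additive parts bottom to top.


cube([220, 160, 60]);
translate([40, 20, 60]) cube([140, 80, 120]);
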